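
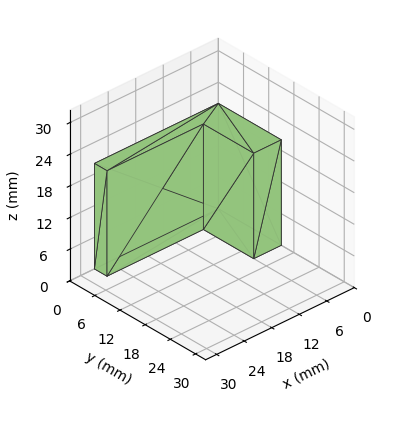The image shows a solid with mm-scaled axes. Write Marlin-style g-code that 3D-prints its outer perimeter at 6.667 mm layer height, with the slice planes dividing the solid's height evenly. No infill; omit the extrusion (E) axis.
Reading the render: the shape is an L-shaped prism: outer 27 × 15 mm, arm thicknesses ≈ 3 mm (horizontal) and 6 mm (vertical), extruded 20 mm in z (dimensions read to the nearest mm from the axis ticks). For the g-code, the solid's height is divided into equal slices at the stated Δz and each level perimeter traced with G1 moves after a G0 lift.

; perimeter-only toolpath
G21 ; units = mm
G90 ; absolute positioning
G28 ; home
; layer 1
G0 Z6.667
G0 X0.000 Y0.000
G1 X27.000 Y0.000
G1 X27.000 Y3.000
G1 X6.000 Y3.000
G1 X6.000 Y15.000
G1 X0.000 Y15.000
G1 X0.000 Y0.000
; layer 2
G0 Z13.333
G0 X0.000 Y0.000
G1 X27.000 Y0.000
G1 X27.000 Y3.000
G1 X6.000 Y3.000
G1 X6.000 Y15.000
G1 X0.000 Y15.000
G1 X0.000 Y0.000
; layer 3
G0 Z20.000
G0 X0.000 Y0.000
G1 X27.000 Y0.000
G1 X27.000 Y3.000
G1 X6.000 Y3.000
G1 X6.000 Y15.000
G1 X0.000 Y15.000
G1 X0.000 Y0.000
M2 ; end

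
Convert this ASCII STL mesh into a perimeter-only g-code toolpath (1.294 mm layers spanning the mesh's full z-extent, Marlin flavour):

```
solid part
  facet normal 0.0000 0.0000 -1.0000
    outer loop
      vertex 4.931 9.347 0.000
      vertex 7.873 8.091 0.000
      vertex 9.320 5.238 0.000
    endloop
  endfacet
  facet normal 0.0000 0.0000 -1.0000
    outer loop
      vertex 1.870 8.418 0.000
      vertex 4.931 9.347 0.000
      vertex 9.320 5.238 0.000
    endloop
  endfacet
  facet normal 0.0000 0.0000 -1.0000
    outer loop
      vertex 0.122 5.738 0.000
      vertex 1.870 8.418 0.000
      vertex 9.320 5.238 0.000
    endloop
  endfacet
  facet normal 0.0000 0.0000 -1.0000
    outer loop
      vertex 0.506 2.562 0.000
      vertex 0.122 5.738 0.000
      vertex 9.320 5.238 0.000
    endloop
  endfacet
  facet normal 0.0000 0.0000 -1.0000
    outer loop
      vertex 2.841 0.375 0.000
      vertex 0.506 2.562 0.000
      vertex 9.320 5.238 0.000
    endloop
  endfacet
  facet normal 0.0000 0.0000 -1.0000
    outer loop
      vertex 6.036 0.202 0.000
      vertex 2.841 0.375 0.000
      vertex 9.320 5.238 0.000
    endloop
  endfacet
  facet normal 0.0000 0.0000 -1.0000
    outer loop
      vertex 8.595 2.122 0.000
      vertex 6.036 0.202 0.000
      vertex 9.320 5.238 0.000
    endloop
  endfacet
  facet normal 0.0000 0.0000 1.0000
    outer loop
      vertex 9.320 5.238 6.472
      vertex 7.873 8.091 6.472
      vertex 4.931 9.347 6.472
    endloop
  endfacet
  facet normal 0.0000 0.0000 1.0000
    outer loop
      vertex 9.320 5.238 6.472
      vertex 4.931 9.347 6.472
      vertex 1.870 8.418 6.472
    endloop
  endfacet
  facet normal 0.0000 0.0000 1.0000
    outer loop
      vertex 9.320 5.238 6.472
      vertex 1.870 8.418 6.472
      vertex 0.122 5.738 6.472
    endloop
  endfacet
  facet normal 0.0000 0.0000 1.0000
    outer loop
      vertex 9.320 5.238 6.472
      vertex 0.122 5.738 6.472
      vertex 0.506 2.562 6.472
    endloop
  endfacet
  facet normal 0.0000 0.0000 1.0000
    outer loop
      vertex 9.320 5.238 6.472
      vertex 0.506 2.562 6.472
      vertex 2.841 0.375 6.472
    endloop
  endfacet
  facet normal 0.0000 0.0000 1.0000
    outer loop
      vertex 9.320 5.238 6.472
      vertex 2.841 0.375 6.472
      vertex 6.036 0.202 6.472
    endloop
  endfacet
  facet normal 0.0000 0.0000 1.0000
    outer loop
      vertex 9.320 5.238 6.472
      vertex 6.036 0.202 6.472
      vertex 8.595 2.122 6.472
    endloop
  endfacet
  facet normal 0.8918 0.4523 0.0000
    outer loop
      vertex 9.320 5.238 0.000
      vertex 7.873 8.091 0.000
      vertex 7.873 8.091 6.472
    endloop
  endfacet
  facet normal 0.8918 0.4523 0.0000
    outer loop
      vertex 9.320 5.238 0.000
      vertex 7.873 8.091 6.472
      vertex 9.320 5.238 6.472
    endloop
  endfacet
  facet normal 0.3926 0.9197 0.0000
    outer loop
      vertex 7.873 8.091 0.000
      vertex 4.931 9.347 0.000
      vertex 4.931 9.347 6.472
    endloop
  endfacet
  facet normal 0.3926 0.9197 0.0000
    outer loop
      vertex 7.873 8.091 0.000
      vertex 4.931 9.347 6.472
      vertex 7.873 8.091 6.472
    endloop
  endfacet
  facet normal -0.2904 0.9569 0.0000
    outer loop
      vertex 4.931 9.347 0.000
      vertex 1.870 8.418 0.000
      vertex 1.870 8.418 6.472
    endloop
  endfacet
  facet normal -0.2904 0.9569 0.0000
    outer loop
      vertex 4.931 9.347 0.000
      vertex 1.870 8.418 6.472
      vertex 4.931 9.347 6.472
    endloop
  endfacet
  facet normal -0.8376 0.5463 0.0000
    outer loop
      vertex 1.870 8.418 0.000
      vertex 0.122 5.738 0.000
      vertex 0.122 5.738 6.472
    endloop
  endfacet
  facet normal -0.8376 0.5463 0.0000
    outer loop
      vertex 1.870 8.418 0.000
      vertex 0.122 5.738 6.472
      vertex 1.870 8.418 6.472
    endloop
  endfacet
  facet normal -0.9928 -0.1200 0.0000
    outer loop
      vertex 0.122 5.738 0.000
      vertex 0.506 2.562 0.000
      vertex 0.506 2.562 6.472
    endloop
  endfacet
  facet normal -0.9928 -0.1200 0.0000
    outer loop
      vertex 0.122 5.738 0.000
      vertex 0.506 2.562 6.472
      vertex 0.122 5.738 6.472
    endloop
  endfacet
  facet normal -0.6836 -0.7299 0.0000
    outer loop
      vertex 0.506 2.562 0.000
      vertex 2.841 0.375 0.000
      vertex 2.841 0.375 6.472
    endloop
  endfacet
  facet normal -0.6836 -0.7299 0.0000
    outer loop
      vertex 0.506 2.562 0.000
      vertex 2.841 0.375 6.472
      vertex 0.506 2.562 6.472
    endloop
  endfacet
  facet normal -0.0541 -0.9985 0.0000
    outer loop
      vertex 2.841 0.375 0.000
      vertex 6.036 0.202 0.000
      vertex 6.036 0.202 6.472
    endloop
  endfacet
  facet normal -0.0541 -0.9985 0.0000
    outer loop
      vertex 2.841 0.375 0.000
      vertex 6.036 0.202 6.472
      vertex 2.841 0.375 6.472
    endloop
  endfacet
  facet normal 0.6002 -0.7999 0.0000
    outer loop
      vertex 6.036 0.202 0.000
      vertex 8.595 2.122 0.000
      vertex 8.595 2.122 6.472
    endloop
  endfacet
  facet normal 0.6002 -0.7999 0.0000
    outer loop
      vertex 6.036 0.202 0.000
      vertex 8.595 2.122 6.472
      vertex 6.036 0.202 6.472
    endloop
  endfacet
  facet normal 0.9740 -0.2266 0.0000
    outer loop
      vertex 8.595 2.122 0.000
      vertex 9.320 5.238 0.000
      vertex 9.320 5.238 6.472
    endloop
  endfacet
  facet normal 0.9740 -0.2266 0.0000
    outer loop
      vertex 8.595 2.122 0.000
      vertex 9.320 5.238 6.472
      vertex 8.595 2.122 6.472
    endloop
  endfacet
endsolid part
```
; perimeter-only toolpath
G21 ; units = mm
G90 ; absolute positioning
G28 ; home
; layer 1
G0 Z1.294
G0 X9.320 Y5.238
G1 X7.873 Y8.091
G1 X4.931 Y9.347
G1 X1.870 Y8.418
G1 X0.122 Y5.738
G1 X0.506 Y2.562
G1 X2.841 Y0.375
G1 X6.036 Y0.202
G1 X8.595 Y2.122
G1 X9.320 Y5.238
; layer 2
G0 Z2.589
G0 X9.320 Y5.238
G1 X7.873 Y8.091
G1 X4.931 Y9.347
G1 X1.870 Y8.418
G1 X0.122 Y5.738
G1 X0.506 Y2.562
G1 X2.841 Y0.375
G1 X6.036 Y0.202
G1 X8.595 Y2.122
G1 X9.320 Y5.238
; layer 3
G0 Z3.883
G0 X9.320 Y5.238
G1 X7.873 Y8.091
G1 X4.931 Y9.347
G1 X1.870 Y8.418
G1 X0.122 Y5.738
G1 X0.506 Y2.562
G1 X2.841 Y0.375
G1 X6.036 Y0.202
G1 X8.595 Y2.122
G1 X9.320 Y5.238
; layer 4
G0 Z5.178
G0 X9.320 Y5.238
G1 X7.873 Y8.091
G1 X4.931 Y9.347
G1 X1.870 Y8.418
G1 X0.122 Y5.738
G1 X0.506 Y2.562
G1 X2.841 Y0.375
G1 X6.036 Y0.202
G1 X8.595 Y2.122
G1 X9.320 Y5.238
; layer 5
G0 Z6.472
G0 X9.320 Y5.238
G1 X7.873 Y8.091
G1 X4.931 Y9.347
G1 X1.870 Y8.418
G1 X0.122 Y5.738
G1 X0.506 Y2.562
G1 X2.841 Y0.375
G1 X6.036 Y0.202
G1 X8.595 Y2.122
G1 X9.320 Y5.238
M2 ; end

The solid is a regular 9-sided prism (a cylinder approximated with 9 flat sides), circumscribed radius ≈ 4.68 mm, height ≈ 6.47 mm. Slicing at Δz = 1.294 mm — 5 equal slices spanning the solid's height, so layer i sits at z = i·h/5 — gives 5 non-empty perimeters. Each is a 9-segment closed polygon; G0 lifts to the layer z and rapids to the start vertex, then G1 traces the edges.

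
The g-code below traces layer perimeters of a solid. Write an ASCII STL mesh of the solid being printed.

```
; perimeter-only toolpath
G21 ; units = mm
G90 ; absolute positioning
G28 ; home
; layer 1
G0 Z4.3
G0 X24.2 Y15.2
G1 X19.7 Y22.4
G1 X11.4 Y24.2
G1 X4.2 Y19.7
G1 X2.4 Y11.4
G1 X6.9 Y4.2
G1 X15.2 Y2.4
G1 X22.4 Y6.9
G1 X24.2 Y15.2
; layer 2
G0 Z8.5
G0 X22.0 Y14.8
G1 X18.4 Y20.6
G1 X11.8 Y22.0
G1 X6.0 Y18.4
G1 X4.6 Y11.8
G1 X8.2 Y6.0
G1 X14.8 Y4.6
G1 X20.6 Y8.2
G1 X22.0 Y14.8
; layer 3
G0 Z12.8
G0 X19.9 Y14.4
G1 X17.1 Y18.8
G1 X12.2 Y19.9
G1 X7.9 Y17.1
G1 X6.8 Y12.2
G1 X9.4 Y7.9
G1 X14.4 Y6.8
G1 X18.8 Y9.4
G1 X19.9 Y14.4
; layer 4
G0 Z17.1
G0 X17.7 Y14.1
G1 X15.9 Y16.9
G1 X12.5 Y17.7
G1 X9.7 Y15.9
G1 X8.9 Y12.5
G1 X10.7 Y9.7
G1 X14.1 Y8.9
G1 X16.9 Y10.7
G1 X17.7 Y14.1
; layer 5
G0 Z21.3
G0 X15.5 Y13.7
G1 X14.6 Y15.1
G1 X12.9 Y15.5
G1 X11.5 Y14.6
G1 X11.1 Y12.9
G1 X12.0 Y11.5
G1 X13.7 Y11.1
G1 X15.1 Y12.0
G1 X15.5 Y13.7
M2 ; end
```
solid part
  facet normal 0.0000 0.0000 -1.0000
    outer loop
      vertex 11.0 26.4 0.0
      vertex 21.0 24.2 0.0
      vertex 26.4 15.6 0.0
    endloop
  endfacet
  facet normal 0.0000 0.0000 -1.0000
    outer loop
      vertex 2.4 21.0 0.0
      vertex 11.0 26.4 0.0
      vertex 26.4 15.6 0.0
    endloop
  endfacet
  facet normal 0.0000 0.0000 -1.0000
    outer loop
      vertex 0.2 11.0 0.0
      vertex 2.4 21.0 0.0
      vertex 26.4 15.6 0.0
    endloop
  endfacet
  facet normal 0.0000 0.0000 -1.0000
    outer loop
      vertex 5.6 2.4 0.0
      vertex 0.2 11.0 0.0
      vertex 26.4 15.6 0.0
    endloop
  endfacet
  facet normal 0.0000 0.0000 -1.0000
    outer loop
      vertex 15.6 0.2 0.0
      vertex 5.6 2.4 0.0
      vertex 26.4 15.6 0.0
    endloop
  endfacet
  facet normal 0.0000 0.0000 -1.0000
    outer loop
      vertex 24.2 5.6 0.0
      vertex 15.6 0.2 0.0
      vertex 26.4 15.6 0.0
    endloop
  endfacet
  facet normal 0.7631 0.4792 0.4336
    outer loop
      vertex 26.4 15.6 0.0
      vertex 21.0 24.2 0.0
      vertex 13.3 13.3 25.6
    endloop
  endfacet
  facet normal 0.1937 0.8803 0.4331
    outer loop
      vertex 21.0 24.2 0.0
      vertex 11.0 26.4 0.0
      vertex 13.3 13.3 25.6
    endloop
  endfacet
  facet normal -0.4792 0.7631 0.4336
    outer loop
      vertex 11.0 26.4 0.0
      vertex 2.4 21.0 0.0
      vertex 13.3 13.3 25.6
    endloop
  endfacet
  facet normal -0.8803 0.1937 0.4331
    outer loop
      vertex 2.4 21.0 0.0
      vertex 0.2 11.0 0.0
      vertex 13.3 13.3 25.6
    endloop
  endfacet
  facet normal -0.7631 -0.4792 0.4336
    outer loop
      vertex 0.2 11.0 0.0
      vertex 5.6 2.4 0.0
      vertex 13.3 13.3 25.6
    endloop
  endfacet
  facet normal -0.1937 -0.8803 0.4331
    outer loop
      vertex 5.6 2.4 0.0
      vertex 15.6 0.2 0.0
      vertex 13.3 13.3 25.6
    endloop
  endfacet
  facet normal 0.4792 -0.7631 0.4336
    outer loop
      vertex 15.6 0.2 0.0
      vertex 24.2 5.6 0.0
      vertex 13.3 13.3 25.6
    endloop
  endfacet
  facet normal 0.8803 -0.1937 0.4331
    outer loop
      vertex 24.2 5.6 0.0
      vertex 26.4 15.6 0.0
      vertex 13.3 13.3 25.6
    endloop
  endfacet
endsolid part

The G0 Z moves step by Δz≈4.3 mm. The G1 loops shrink linearly with z, so the solid tapers from its base footprint up to z≈25.6. Closing with a flat bottom cap and the tapered top and triangulating gives 14 facets — a regular 8-sided pyramid, base circumscribed radius ≈ 13.3 mm, apex at z ≈ 25.6 mm.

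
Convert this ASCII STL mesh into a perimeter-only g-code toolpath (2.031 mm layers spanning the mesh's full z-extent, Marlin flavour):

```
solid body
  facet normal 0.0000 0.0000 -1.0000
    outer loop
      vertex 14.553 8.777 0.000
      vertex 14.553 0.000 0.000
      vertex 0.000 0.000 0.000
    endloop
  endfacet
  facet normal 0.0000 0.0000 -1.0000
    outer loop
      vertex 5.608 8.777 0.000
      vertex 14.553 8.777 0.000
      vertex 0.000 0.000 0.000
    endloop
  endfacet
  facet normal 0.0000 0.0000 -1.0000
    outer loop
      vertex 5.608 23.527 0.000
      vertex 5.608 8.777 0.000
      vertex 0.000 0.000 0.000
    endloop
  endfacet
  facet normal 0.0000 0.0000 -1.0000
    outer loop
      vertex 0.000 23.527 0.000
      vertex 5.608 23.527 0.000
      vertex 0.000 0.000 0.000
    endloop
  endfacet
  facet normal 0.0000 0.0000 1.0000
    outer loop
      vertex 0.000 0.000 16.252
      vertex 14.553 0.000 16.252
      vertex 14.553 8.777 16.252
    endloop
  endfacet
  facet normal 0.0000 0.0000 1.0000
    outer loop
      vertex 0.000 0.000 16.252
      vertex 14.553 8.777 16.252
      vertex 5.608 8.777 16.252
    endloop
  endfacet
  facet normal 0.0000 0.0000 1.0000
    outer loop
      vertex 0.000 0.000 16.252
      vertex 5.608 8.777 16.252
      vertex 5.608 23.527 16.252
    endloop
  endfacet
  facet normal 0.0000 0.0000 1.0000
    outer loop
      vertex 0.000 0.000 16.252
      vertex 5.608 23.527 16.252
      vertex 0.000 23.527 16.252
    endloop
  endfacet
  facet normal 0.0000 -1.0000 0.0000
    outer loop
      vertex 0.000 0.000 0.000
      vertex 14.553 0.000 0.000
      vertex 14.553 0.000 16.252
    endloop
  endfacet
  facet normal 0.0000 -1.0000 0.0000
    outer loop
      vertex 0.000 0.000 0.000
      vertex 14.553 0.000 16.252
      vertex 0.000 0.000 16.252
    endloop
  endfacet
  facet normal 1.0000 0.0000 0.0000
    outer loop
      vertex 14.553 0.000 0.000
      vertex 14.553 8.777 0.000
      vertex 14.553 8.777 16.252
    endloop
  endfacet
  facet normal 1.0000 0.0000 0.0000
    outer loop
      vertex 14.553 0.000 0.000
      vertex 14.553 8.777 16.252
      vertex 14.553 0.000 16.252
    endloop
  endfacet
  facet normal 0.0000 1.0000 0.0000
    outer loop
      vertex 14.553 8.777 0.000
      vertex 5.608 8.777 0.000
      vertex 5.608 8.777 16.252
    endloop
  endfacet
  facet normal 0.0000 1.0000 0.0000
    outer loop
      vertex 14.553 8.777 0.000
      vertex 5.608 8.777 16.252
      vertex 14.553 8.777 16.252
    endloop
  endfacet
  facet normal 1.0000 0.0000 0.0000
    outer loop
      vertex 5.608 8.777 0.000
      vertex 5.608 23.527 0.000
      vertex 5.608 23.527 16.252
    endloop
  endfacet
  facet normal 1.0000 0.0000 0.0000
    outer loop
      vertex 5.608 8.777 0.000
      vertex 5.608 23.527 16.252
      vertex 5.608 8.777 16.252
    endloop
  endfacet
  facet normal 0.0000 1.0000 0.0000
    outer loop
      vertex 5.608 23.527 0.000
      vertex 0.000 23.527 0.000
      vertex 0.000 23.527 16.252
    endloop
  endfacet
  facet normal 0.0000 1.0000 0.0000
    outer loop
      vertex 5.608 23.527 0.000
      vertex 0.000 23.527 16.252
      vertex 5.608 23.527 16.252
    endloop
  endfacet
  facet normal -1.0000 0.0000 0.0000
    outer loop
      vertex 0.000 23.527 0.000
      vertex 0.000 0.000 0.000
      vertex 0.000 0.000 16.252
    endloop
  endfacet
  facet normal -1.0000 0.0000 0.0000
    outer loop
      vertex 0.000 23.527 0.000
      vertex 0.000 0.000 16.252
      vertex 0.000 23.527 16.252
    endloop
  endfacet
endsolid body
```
; perimeter-only toolpath
G21 ; units = mm
G90 ; absolute positioning
G28 ; home
; layer 1
G0 Z2.031
G0 X0.000 Y0.000
G1 X14.553 Y0.000
G1 X14.553 Y8.777
G1 X5.608 Y8.777
G1 X5.608 Y23.527
G1 X0.000 Y23.527
G1 X0.000 Y0.000
; layer 2
G0 Z4.063
G0 X0.000 Y0.000
G1 X14.553 Y0.000
G1 X14.553 Y8.777
G1 X5.608 Y8.777
G1 X5.608 Y23.527
G1 X0.000 Y23.527
G1 X0.000 Y0.000
; layer 3
G0 Z6.095
G0 X0.000 Y0.000
G1 X14.553 Y0.000
G1 X14.553 Y8.777
G1 X5.608 Y8.777
G1 X5.608 Y23.527
G1 X0.000 Y23.527
G1 X0.000 Y0.000
; layer 4
G0 Z8.126
G0 X0.000 Y0.000
G1 X14.553 Y0.000
G1 X14.553 Y8.777
G1 X5.608 Y8.777
G1 X5.608 Y23.527
G1 X0.000 Y23.527
G1 X0.000 Y0.000
; layer 5
G0 Z10.157
G0 X0.000 Y0.000
G1 X14.553 Y0.000
G1 X14.553 Y8.777
G1 X5.608 Y8.777
G1 X5.608 Y23.527
G1 X0.000 Y23.527
G1 X0.000 Y0.000
; layer 6
G0 Z12.189
G0 X0.000 Y0.000
G1 X14.553 Y0.000
G1 X14.553 Y8.777
G1 X5.608 Y8.777
G1 X5.608 Y23.527
G1 X0.000 Y23.527
G1 X0.000 Y0.000
; layer 7
G0 Z14.220
G0 X0.000 Y0.000
G1 X14.553 Y0.000
G1 X14.553 Y8.777
G1 X5.608 Y8.777
G1 X5.608 Y23.527
G1 X0.000 Y23.527
G1 X0.000 Y0.000
; layer 8
G0 Z16.252
G0 X0.000 Y0.000
G1 X14.553 Y0.000
G1 X14.553 Y8.777
G1 X5.608 Y8.777
G1 X5.608 Y23.527
G1 X0.000 Y23.527
G1 X0.000 Y0.000
M2 ; end

The solid is an L-shaped prism: outer 14.6 × 23.5 mm, arm thicknesses ≈ 8.78 mm (horizontal) and 5.61 mm (vertical), extruded 16.3 mm in z. Slicing at Δz = 2.031 mm — 8 equal slices spanning the solid's height, so layer i sits at z = i·h/8 — gives 8 non-empty perimeters. Each is a 6-segment closed polygon; G0 lifts to the layer z and rapids to the start vertex, then G1 traces the edges.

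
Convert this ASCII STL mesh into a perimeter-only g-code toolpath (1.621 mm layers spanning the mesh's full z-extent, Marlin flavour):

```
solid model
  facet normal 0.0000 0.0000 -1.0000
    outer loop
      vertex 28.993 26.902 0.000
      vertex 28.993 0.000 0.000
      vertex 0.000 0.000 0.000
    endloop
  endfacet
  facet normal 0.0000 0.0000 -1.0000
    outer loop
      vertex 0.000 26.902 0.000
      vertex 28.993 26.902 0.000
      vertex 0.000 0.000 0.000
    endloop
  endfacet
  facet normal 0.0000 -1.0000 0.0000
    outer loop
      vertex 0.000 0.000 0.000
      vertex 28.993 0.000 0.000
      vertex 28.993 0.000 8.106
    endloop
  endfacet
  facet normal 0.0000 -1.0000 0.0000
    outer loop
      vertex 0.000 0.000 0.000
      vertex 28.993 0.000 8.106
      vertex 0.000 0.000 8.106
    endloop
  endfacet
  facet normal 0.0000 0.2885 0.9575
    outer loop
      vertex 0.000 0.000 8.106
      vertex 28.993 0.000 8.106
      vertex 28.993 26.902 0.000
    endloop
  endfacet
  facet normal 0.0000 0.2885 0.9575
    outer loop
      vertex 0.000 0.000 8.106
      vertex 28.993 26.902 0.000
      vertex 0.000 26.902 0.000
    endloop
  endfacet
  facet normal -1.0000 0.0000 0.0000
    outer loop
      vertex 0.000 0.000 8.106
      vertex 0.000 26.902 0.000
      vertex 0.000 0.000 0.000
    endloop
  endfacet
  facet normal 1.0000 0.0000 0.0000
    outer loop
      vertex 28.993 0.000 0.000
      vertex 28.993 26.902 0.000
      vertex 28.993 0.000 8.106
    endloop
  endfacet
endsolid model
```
; perimeter-only toolpath
G21 ; units = mm
G90 ; absolute positioning
G28 ; home
; layer 1
G0 Z1.621
G0 X0.000 Y0.000
G1 X28.993 Y0.000
G1 X28.993 Y21.522
G1 X0.000 Y21.522
G1 X0.000 Y0.000
; layer 2
G0 Z3.242
G0 X0.000 Y0.000
G1 X28.993 Y0.000
G1 X28.993 Y16.141
G1 X0.000 Y16.141
G1 X0.000 Y0.000
; layer 3
G0 Z4.864
G0 X0.000 Y0.000
G1 X28.993 Y0.000
G1 X28.993 Y10.761
G1 X0.000 Y10.761
G1 X0.000 Y0.000
; layer 4
G0 Z6.485
G0 X0.000 Y0.000
G1 X28.993 Y0.000
G1 X28.993 Y5.380
G1 X0.000 Y5.380
G1 X0.000 Y0.000
M2 ; end

The solid is a wedge (ramp): 29 × 26.9 mm base, rising to 8.11 mm along the y=0 edge and sloping linearly to z=0 at y=26.9. Slicing at Δz = 1.621 mm — 5 equal slices spanning the solid's height, so layer i sits at z = i·h/5 — gives 4 non-empty perimeters. Each is a 4-segment closed polygon; G0 lifts to the layer z and rapids to the start vertex, then G1 traces the edges. The cross-section shrinks linearly with z (the slice at the apex is degenerate and omitted).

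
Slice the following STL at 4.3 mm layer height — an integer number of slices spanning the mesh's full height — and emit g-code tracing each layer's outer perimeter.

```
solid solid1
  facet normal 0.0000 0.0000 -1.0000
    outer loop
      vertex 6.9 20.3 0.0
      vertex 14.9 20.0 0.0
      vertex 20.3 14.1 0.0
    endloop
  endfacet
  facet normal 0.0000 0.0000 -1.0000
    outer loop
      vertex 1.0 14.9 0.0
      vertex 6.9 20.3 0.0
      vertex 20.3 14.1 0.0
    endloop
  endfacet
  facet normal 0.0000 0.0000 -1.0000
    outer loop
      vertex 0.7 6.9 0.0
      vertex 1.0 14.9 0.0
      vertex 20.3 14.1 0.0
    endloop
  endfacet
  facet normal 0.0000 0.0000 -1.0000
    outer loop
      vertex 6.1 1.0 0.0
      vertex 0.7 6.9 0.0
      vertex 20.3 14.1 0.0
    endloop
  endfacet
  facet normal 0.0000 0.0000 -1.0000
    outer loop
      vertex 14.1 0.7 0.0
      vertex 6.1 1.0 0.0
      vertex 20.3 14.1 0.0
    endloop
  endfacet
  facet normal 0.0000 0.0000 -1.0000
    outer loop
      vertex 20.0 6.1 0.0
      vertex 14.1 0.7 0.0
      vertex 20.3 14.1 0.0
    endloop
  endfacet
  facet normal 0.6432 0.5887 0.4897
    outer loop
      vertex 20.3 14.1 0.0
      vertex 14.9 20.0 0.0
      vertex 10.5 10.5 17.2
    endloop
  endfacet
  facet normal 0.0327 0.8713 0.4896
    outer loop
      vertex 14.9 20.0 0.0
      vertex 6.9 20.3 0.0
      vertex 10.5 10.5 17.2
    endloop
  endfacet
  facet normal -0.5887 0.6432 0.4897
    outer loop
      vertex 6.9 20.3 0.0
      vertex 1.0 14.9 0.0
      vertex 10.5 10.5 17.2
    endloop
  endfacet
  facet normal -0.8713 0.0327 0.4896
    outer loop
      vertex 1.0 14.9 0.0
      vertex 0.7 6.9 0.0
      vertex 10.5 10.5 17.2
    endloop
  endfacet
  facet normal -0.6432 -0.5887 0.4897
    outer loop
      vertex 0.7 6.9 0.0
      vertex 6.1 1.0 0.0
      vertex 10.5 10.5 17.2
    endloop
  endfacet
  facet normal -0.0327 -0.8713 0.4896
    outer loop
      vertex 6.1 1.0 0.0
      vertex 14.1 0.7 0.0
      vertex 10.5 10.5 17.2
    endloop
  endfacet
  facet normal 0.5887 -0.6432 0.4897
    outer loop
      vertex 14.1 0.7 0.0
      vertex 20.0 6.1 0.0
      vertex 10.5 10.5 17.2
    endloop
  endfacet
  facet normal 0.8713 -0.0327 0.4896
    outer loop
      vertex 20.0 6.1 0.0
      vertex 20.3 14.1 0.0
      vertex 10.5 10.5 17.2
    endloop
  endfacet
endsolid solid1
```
; perimeter-only toolpath
G21 ; units = mm
G90 ; absolute positioning
G28 ; home
; layer 1
G0 Z4.3
G0 X17.9 Y13.2
G1 X13.8 Y17.6
G1 X7.8 Y17.9
G1 X3.4 Y13.8
G1 X3.1 Y7.8
G1 X7.2 Y3.4
G1 X13.2 Y3.1
G1 X17.6 Y7.2
G1 X17.9 Y13.2
; layer 2
G0 Z8.6
G0 X15.4 Y12.3
G1 X12.7 Y15.2
G1 X8.7 Y15.4
G1 X5.8 Y12.7
G1 X5.6 Y8.7
G1 X8.3 Y5.8
G1 X12.3 Y5.6
G1 X15.2 Y8.3
G1 X15.4 Y12.3
; layer 3
G0 Z12.9
G0 X12.9 Y11.4
G1 X11.6 Y12.9
G1 X9.6 Y12.9
G1 X8.1 Y11.6
G1 X8.1 Y9.6
G1 X9.4 Y8.1
G1 X11.4 Y8.1
G1 X12.9 Y9.4
G1 X12.9 Y11.4
M2 ; end

The solid is a regular 8-sided pyramid, base circumscribed radius ≈ 10.5 mm, apex at z ≈ 17.2 mm. Slicing at Δz = 4.3 mm — 4 equal slices spanning the solid's height, so layer i sits at z = i·h/4 — gives 3 non-empty perimeters. Each is a 8-segment closed polygon; G0 lifts to the layer z and rapids to the start vertex, then G1 traces the edges. The cross-section shrinks linearly with z (the slice at the apex is degenerate and omitted).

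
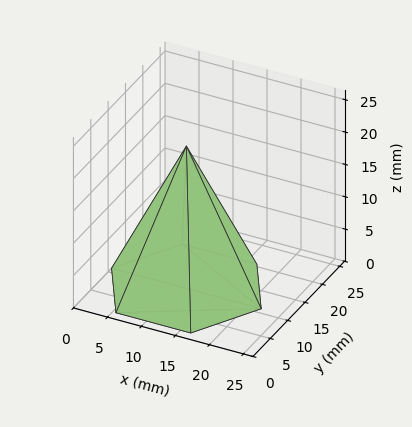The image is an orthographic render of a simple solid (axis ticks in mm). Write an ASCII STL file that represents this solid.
Reading the render: the shape is a regular 6-sided pyramid, base circumscribed radius ≈ 11 mm, apex at z ≈ 22 mm (dimensions read to the nearest mm from the axis ticks). For the STL, each face is triangulated and given an outward normal.

solid part
  facet normal 0.0000 0.0000 -1.0000
    outer loop
      vertex 5.500 20.526 0.000
      vertex 16.500 20.526 0.000
      vertex 22.000 11.000 0.000
    endloop
  endfacet
  facet normal 0.0000 0.0000 -1.0000
    outer loop
      vertex 0.000 11.000 0.000
      vertex 5.500 20.526 0.000
      vertex 22.000 11.000 0.000
    endloop
  endfacet
  facet normal 0.0000 0.0000 -1.0000
    outer loop
      vertex 5.500 1.474 0.000
      vertex 0.000 11.000 0.000
      vertex 22.000 11.000 0.000
    endloop
  endfacet
  facet normal 0.0000 0.0000 -1.0000
    outer loop
      vertex 16.500 1.474 0.000
      vertex 5.500 1.474 0.000
      vertex 22.000 11.000 0.000
    endloop
  endfacet
  facet normal 0.7947 0.4588 0.3974
    outer loop
      vertex 22.000 11.000 0.000
      vertex 16.500 20.526 0.000
      vertex 11.000 11.000 22.000
    endloop
  endfacet
  facet normal 0.0000 0.9177 0.3973
    outer loop
      vertex 16.500 20.526 0.000
      vertex 5.500 20.526 0.000
      vertex 11.000 11.000 22.000
    endloop
  endfacet
  facet normal -0.7947 0.4588 0.3974
    outer loop
      vertex 5.500 20.526 0.000
      vertex 0.000 11.000 0.000
      vertex 11.000 11.000 22.000
    endloop
  endfacet
  facet normal -0.7947 -0.4588 0.3974
    outer loop
      vertex 0.000 11.000 0.000
      vertex 5.500 1.474 0.000
      vertex 11.000 11.000 22.000
    endloop
  endfacet
  facet normal 0.0000 -0.9177 0.3973
    outer loop
      vertex 5.500 1.474 0.000
      vertex 16.500 1.474 0.000
      vertex 11.000 11.000 22.000
    endloop
  endfacet
  facet normal 0.7947 -0.4588 0.3974
    outer loop
      vertex 16.500 1.474 0.000
      vertex 22.000 11.000 0.000
      vertex 11.000 11.000 22.000
    endloop
  endfacet
endsolid part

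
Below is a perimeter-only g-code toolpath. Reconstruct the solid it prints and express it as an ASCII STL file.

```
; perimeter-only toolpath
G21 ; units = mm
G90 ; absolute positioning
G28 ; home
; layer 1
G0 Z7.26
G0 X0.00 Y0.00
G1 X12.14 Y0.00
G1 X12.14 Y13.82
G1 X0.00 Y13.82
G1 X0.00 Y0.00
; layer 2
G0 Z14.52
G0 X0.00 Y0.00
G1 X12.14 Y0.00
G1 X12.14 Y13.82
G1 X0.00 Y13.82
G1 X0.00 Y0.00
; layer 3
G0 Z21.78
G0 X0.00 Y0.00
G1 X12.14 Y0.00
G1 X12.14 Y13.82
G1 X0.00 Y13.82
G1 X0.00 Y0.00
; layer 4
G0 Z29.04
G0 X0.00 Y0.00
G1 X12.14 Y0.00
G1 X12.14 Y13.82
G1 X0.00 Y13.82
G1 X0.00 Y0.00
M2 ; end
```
solid part
  facet normal 0.0000 0.0000 -1.0000
    outer loop
      vertex 12.14 13.82 0.00
      vertex 12.14 0.00 0.00
      vertex 0.00 0.00 0.00
    endloop
  endfacet
  facet normal 0.0000 0.0000 -1.0000
    outer loop
      vertex 0.00 13.82 0.00
      vertex 12.14 13.82 0.00
      vertex 0.00 0.00 0.00
    endloop
  endfacet
  facet normal 0.0000 0.0000 1.0000
    outer loop
      vertex 0.00 0.00 29.04
      vertex 12.14 0.00 29.04
      vertex 12.14 13.82 29.04
    endloop
  endfacet
  facet normal 0.0000 0.0000 1.0000
    outer loop
      vertex 0.00 0.00 29.04
      vertex 12.14 13.82 29.04
      vertex 0.00 13.82 29.04
    endloop
  endfacet
  facet normal 0.0000 -1.0000 0.0000
    outer loop
      vertex 0.00 0.00 0.00
      vertex 12.14 0.00 0.00
      vertex 12.14 0.00 29.04
    endloop
  endfacet
  facet normal 0.0000 -1.0000 0.0000
    outer loop
      vertex 0.00 0.00 0.00
      vertex 12.14 0.00 29.04
      vertex 0.00 0.00 29.04
    endloop
  endfacet
  facet normal 0.0000 1.0000 0.0000
    outer loop
      vertex 12.14 13.82 29.04
      vertex 12.14 13.82 0.00
      vertex 0.00 13.82 0.00
    endloop
  endfacet
  facet normal 0.0000 1.0000 0.0000
    outer loop
      vertex 0.00 13.82 29.04
      vertex 12.14 13.82 29.04
      vertex 0.00 13.82 0.00
    endloop
  endfacet
  facet normal -1.0000 0.0000 0.0000
    outer loop
      vertex 0.00 13.82 29.04
      vertex 0.00 13.82 0.00
      vertex 0.00 0.00 0.00
    endloop
  endfacet
  facet normal -1.0000 0.0000 0.0000
    outer loop
      vertex 0.00 0.00 29.04
      vertex 0.00 13.82 29.04
      vertex 0.00 0.00 0.00
    endloop
  endfacet
  facet normal 1.0000 0.0000 0.0000
    outer loop
      vertex 12.14 0.00 0.00
      vertex 12.14 13.82 0.00
      vertex 12.14 13.82 29.04
    endloop
  endfacet
  facet normal 1.0000 0.0000 0.0000
    outer loop
      vertex 12.14 0.00 0.00
      vertex 12.14 13.82 29.04
      vertex 12.14 0.00 29.04
    endloop
  endfacet
endsolid part

The G0 Z moves step by Δz≈7.26 mm. Every layer's G1 loop is the same polygon, so the solid is a straight extrusion of it from z=0 to z≈29. Closing with flat bottom and top caps and triangulating gives 12 facets — a rectangular box, roughly 12.1 × 13.8 mm footprint and 29 mm tall.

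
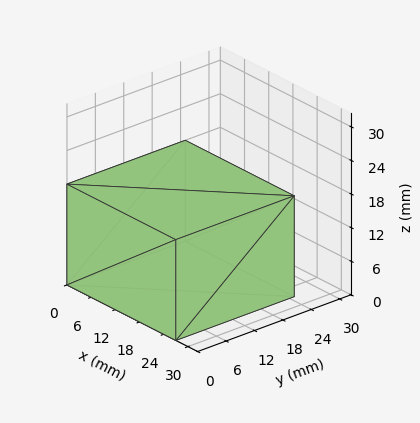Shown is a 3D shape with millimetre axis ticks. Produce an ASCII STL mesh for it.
Reading the render: the shape is a rectangular box, roughly 27 × 25 mm footprint and 18 mm tall (dimensions read to the nearest mm from the axis ticks). For the STL, each face is triangulated and given an outward normal.

solid part
  facet normal 0.0000 0.0000 -1.0000
    outer loop
      vertex 27.00 25.00 0.00
      vertex 27.00 0.00 0.00
      vertex 0.00 0.00 0.00
    endloop
  endfacet
  facet normal 0.0000 0.0000 -1.0000
    outer loop
      vertex 0.00 25.00 0.00
      vertex 27.00 25.00 0.00
      vertex 0.00 0.00 0.00
    endloop
  endfacet
  facet normal 0.0000 0.0000 1.0000
    outer loop
      vertex 0.00 0.00 18.00
      vertex 27.00 0.00 18.00
      vertex 27.00 25.00 18.00
    endloop
  endfacet
  facet normal 0.0000 0.0000 1.0000
    outer loop
      vertex 0.00 0.00 18.00
      vertex 27.00 25.00 18.00
      vertex 0.00 25.00 18.00
    endloop
  endfacet
  facet normal 0.0000 -1.0000 0.0000
    outer loop
      vertex 0.00 0.00 0.00
      vertex 27.00 0.00 0.00
      vertex 27.00 0.00 18.00
    endloop
  endfacet
  facet normal 0.0000 -1.0000 0.0000
    outer loop
      vertex 0.00 0.00 0.00
      vertex 27.00 0.00 18.00
      vertex 0.00 0.00 18.00
    endloop
  endfacet
  facet normal 0.0000 1.0000 0.0000
    outer loop
      vertex 27.00 25.00 18.00
      vertex 27.00 25.00 0.00
      vertex 0.00 25.00 0.00
    endloop
  endfacet
  facet normal 0.0000 1.0000 0.0000
    outer loop
      vertex 0.00 25.00 18.00
      vertex 27.00 25.00 18.00
      vertex 0.00 25.00 0.00
    endloop
  endfacet
  facet normal -1.0000 0.0000 0.0000
    outer loop
      vertex 0.00 25.00 18.00
      vertex 0.00 25.00 0.00
      vertex 0.00 0.00 0.00
    endloop
  endfacet
  facet normal -1.0000 0.0000 0.0000
    outer loop
      vertex 0.00 0.00 18.00
      vertex 0.00 25.00 18.00
      vertex 0.00 0.00 0.00
    endloop
  endfacet
  facet normal 1.0000 0.0000 0.0000
    outer loop
      vertex 27.00 0.00 0.00
      vertex 27.00 25.00 0.00
      vertex 27.00 25.00 18.00
    endloop
  endfacet
  facet normal 1.0000 0.0000 0.0000
    outer loop
      vertex 27.00 0.00 0.00
      vertex 27.00 25.00 18.00
      vertex 27.00 0.00 18.00
    endloop
  endfacet
endsolid part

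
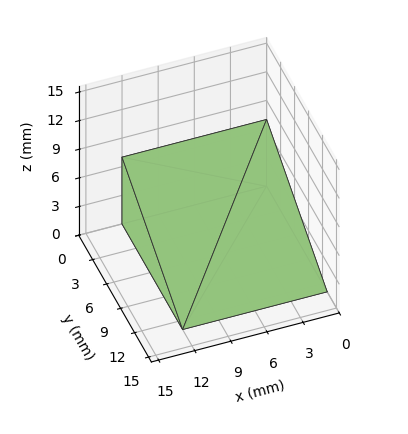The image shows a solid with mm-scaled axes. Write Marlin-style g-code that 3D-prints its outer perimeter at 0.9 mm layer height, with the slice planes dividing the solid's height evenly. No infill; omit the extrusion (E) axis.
Reading the render: the shape is a wedge (ramp): 12 × 13 mm base, rising to 7 mm along the y=0 edge and sloping linearly to z=0 at y=13 (dimensions read to the nearest mm from the axis ticks). For the g-code, the solid's height is divided into equal slices at the stated Δz and each level perimeter traced with G1 moves after a G0 lift.

; perimeter-only toolpath
G21 ; units = mm
G90 ; absolute positioning
G28 ; home
; layer 1
G0 Z0.9
G0 X0.0 Y0.0
G1 X12.0 Y0.0
G1 X12.0 Y11.4
G1 X0.0 Y11.4
G1 X0.0 Y0.0
; layer 2
G0 Z1.8
G0 X0.0 Y0.0
G1 X12.0 Y0.0
G1 X12.0 Y9.8
G1 X0.0 Y9.8
G1 X0.0 Y0.0
; layer 3
G0 Z2.6
G0 X0.0 Y0.0
G1 X12.0 Y0.0
G1 X12.0 Y8.1
G1 X0.0 Y8.1
G1 X0.0 Y0.0
; layer 4
G0 Z3.5
G0 X0.0 Y0.0
G1 X12.0 Y0.0
G1 X12.0 Y6.5
G1 X0.0 Y6.5
G1 X0.0 Y0.0
; layer 5
G0 Z4.4
G0 X0.0 Y0.0
G1 X12.0 Y0.0
G1 X12.0 Y4.9
G1 X0.0 Y4.9
G1 X0.0 Y0.0
; layer 6
G0 Z5.2
G0 X0.0 Y0.0
G1 X12.0 Y0.0
G1 X12.0 Y3.2
G1 X0.0 Y3.2
G1 X0.0 Y0.0
; layer 7
G0 Z6.1
G0 X0.0 Y0.0
G1 X12.0 Y0.0
G1 X12.0 Y1.6
G1 X0.0 Y1.6
G1 X0.0 Y0.0
M2 ; end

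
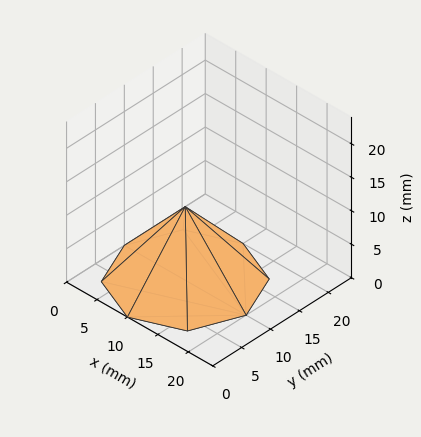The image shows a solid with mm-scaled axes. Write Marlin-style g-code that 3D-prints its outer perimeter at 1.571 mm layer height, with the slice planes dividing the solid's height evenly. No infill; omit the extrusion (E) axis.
Reading the render: the shape is a regular 8-sided pyramid, base circumscribed radius ≈ 10 mm, apex at z ≈ 11 mm (dimensions read to the nearest mm from the axis ticks). For the g-code, the solid's height is divided into equal slices at the stated Δz and each level perimeter traced with G1 moves after a G0 lift.

; perimeter-only toolpath
G21 ; units = mm
G90 ; absolute positioning
G28 ; home
; layer 1
G0 Z1.571
G0 X18.571 Y10.000
G1 X16.061 Y16.061
G1 X10.000 Y18.571
G1 X3.939 Y16.061
G1 X1.429 Y10.000
G1 X3.939 Y3.939
G1 X10.000 Y1.429
G1 X16.061 Y3.939
G1 X18.571 Y10.000
; layer 2
G0 Z3.143
G0 X17.143 Y10.000
G1 X15.051 Y15.051
G1 X10.000 Y17.143
G1 X4.949 Y15.051
G1 X2.857 Y10.000
G1 X4.949 Y4.949
G1 X10.000 Y2.857
G1 X15.051 Y4.949
G1 X17.143 Y10.000
; layer 3
G0 Z4.714
G0 X15.714 Y10.000
G1 X14.041 Y14.041
G1 X10.000 Y15.714
G1 X5.959 Y14.041
G1 X4.286 Y10.000
G1 X5.959 Y5.959
G1 X10.000 Y4.286
G1 X14.041 Y5.959
G1 X15.714 Y10.000
; layer 4
G0 Z6.286
G0 X14.286 Y10.000
G1 X13.030 Y13.030
G1 X10.000 Y14.286
G1 X6.970 Y13.030
G1 X5.714 Y10.000
G1 X6.970 Y6.970
G1 X10.000 Y5.714
G1 X13.030 Y6.970
G1 X14.286 Y10.000
; layer 5
G0 Z7.857
G0 X12.857 Y10.000
G1 X12.020 Y12.020
G1 X10.000 Y12.857
G1 X7.980 Y12.020
G1 X7.143 Y10.000
G1 X7.980 Y7.980
G1 X10.000 Y7.143
G1 X12.020 Y7.980
G1 X12.857 Y10.000
; layer 6
G0 Z9.429
G0 X11.429 Y10.000
G1 X11.010 Y11.010
G1 X10.000 Y11.429
G1 X8.990 Y11.010
G1 X8.571 Y10.000
G1 X8.990 Y8.990
G1 X10.000 Y8.571
G1 X11.010 Y8.990
G1 X11.429 Y10.000
M2 ; end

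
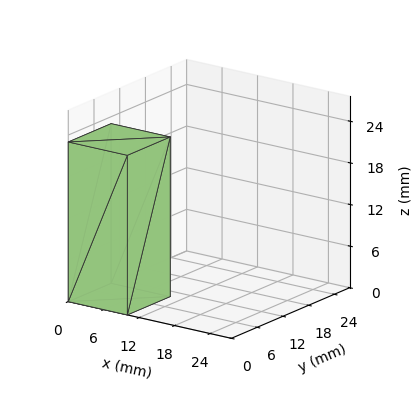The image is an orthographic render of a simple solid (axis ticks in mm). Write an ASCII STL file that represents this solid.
Reading the render: the shape is a rectangular box, roughly 10 × 10 mm footprint and 23 mm tall (dimensions read to the nearest mm from the axis ticks). For the STL, each face is triangulated and given an outward normal.

solid part
  facet normal 0.0000 0.0000 -1.0000
    outer loop
      vertex 10.0 10.0 0.0
      vertex 10.0 0.0 0.0
      vertex 0.0 0.0 0.0
    endloop
  endfacet
  facet normal 0.0000 0.0000 -1.0000
    outer loop
      vertex 0.0 10.0 0.0
      vertex 10.0 10.0 0.0
      vertex 0.0 0.0 0.0
    endloop
  endfacet
  facet normal 0.0000 0.0000 1.0000
    outer loop
      vertex 0.0 0.0 23.0
      vertex 10.0 0.0 23.0
      vertex 10.0 10.0 23.0
    endloop
  endfacet
  facet normal 0.0000 0.0000 1.0000
    outer loop
      vertex 0.0 0.0 23.0
      vertex 10.0 10.0 23.0
      vertex 0.0 10.0 23.0
    endloop
  endfacet
  facet normal 0.0000 -1.0000 0.0000
    outer loop
      vertex 0.0 0.0 0.0
      vertex 10.0 0.0 0.0
      vertex 10.0 0.0 23.0
    endloop
  endfacet
  facet normal 0.0000 -1.0000 0.0000
    outer loop
      vertex 0.0 0.0 0.0
      vertex 10.0 0.0 23.0
      vertex 0.0 0.0 23.0
    endloop
  endfacet
  facet normal 0.0000 1.0000 0.0000
    outer loop
      vertex 10.0 10.0 23.0
      vertex 10.0 10.0 0.0
      vertex 0.0 10.0 0.0
    endloop
  endfacet
  facet normal 0.0000 1.0000 0.0000
    outer loop
      vertex 0.0 10.0 23.0
      vertex 10.0 10.0 23.0
      vertex 0.0 10.0 0.0
    endloop
  endfacet
  facet normal -1.0000 0.0000 0.0000
    outer loop
      vertex 0.0 10.0 23.0
      vertex 0.0 10.0 0.0
      vertex 0.0 0.0 0.0
    endloop
  endfacet
  facet normal -1.0000 0.0000 0.0000
    outer loop
      vertex 0.0 0.0 23.0
      vertex 0.0 10.0 23.0
      vertex 0.0 0.0 0.0
    endloop
  endfacet
  facet normal 1.0000 0.0000 0.0000
    outer loop
      vertex 10.0 0.0 0.0
      vertex 10.0 10.0 0.0
      vertex 10.0 10.0 23.0
    endloop
  endfacet
  facet normal 1.0000 0.0000 0.0000
    outer loop
      vertex 10.0 0.0 0.0
      vertex 10.0 10.0 23.0
      vertex 10.0 0.0 23.0
    endloop
  endfacet
endsolid part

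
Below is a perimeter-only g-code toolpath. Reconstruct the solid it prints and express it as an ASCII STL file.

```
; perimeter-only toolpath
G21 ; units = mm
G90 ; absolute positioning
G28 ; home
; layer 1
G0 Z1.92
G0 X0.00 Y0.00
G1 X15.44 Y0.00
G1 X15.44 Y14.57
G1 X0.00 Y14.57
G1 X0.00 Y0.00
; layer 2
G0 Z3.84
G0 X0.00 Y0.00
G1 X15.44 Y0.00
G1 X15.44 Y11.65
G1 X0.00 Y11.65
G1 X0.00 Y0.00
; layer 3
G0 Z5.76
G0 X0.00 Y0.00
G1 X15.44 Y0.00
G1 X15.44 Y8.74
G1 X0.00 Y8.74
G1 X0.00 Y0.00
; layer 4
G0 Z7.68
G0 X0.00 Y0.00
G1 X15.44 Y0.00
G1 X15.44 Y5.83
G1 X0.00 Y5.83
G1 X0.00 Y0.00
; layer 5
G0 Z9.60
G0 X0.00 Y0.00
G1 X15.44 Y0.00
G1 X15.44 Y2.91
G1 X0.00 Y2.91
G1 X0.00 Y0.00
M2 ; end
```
solid part
  facet normal 0.0000 0.0000 -1.0000
    outer loop
      vertex 15.44 17.48 0.00
      vertex 15.44 0.00 0.00
      vertex 0.00 0.00 0.00
    endloop
  endfacet
  facet normal 0.0000 0.0000 -1.0000
    outer loop
      vertex 0.00 17.48 0.00
      vertex 15.44 17.48 0.00
      vertex 0.00 0.00 0.00
    endloop
  endfacet
  facet normal 0.0000 -1.0000 0.0000
    outer loop
      vertex 0.00 0.00 0.00
      vertex 15.44 0.00 0.00
      vertex 15.44 0.00 11.52
    endloop
  endfacet
  facet normal 0.0000 -1.0000 0.0000
    outer loop
      vertex 0.00 0.00 0.00
      vertex 15.44 0.00 11.52
      vertex 0.00 0.00 11.52
    endloop
  endfacet
  facet normal 0.0000 0.5503 0.8350
    outer loop
      vertex 0.00 0.00 11.52
      vertex 15.44 0.00 11.52
      vertex 15.44 17.48 0.00
    endloop
  endfacet
  facet normal 0.0000 0.5503 0.8350
    outer loop
      vertex 0.00 0.00 11.52
      vertex 15.44 17.48 0.00
      vertex 0.00 17.48 0.00
    endloop
  endfacet
  facet normal -1.0000 0.0000 0.0000
    outer loop
      vertex 0.00 0.00 11.52
      vertex 0.00 17.48 0.00
      vertex 0.00 0.00 0.00
    endloop
  endfacet
  facet normal 1.0000 0.0000 0.0000
    outer loop
      vertex 15.44 0.00 0.00
      vertex 15.44 17.48 0.00
      vertex 15.44 0.00 11.52
    endloop
  endfacet
endsolid part

The G0 Z moves step by Δz≈1.92 mm. The G1 loops shrink linearly with z, so the solid tapers from its base footprint up to z≈11.5. Closing with a flat bottom cap and the tapered top and triangulating gives 8 facets — a wedge (ramp): 15.4 × 17.5 mm base, rising to 11.5 mm along the y=0 edge and sloping linearly to z=0 at y=17.5.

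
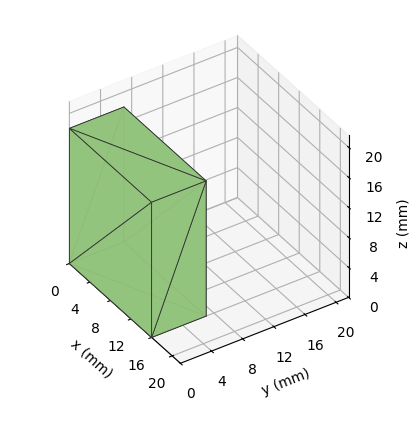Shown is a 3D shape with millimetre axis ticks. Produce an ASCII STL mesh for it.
Reading the render: the shape is a rectangular box, roughly 16 × 7 mm footprint and 18 mm tall (dimensions read to the nearest mm from the axis ticks). For the STL, each face is triangulated and given an outward normal.

solid part
  facet normal 0.0000 0.0000 -1.0000
    outer loop
      vertex 16.00 7.00 0.00
      vertex 16.00 0.00 0.00
      vertex 0.00 0.00 0.00
    endloop
  endfacet
  facet normal 0.0000 0.0000 -1.0000
    outer loop
      vertex 0.00 7.00 0.00
      vertex 16.00 7.00 0.00
      vertex 0.00 0.00 0.00
    endloop
  endfacet
  facet normal 0.0000 0.0000 1.0000
    outer loop
      vertex 0.00 0.00 18.00
      vertex 16.00 0.00 18.00
      vertex 16.00 7.00 18.00
    endloop
  endfacet
  facet normal 0.0000 0.0000 1.0000
    outer loop
      vertex 0.00 0.00 18.00
      vertex 16.00 7.00 18.00
      vertex 0.00 7.00 18.00
    endloop
  endfacet
  facet normal 0.0000 -1.0000 0.0000
    outer loop
      vertex 0.00 0.00 0.00
      vertex 16.00 0.00 0.00
      vertex 16.00 0.00 18.00
    endloop
  endfacet
  facet normal 0.0000 -1.0000 0.0000
    outer loop
      vertex 0.00 0.00 0.00
      vertex 16.00 0.00 18.00
      vertex 0.00 0.00 18.00
    endloop
  endfacet
  facet normal 0.0000 1.0000 0.0000
    outer loop
      vertex 16.00 7.00 18.00
      vertex 16.00 7.00 0.00
      vertex 0.00 7.00 0.00
    endloop
  endfacet
  facet normal 0.0000 1.0000 0.0000
    outer loop
      vertex 0.00 7.00 18.00
      vertex 16.00 7.00 18.00
      vertex 0.00 7.00 0.00
    endloop
  endfacet
  facet normal -1.0000 0.0000 0.0000
    outer loop
      vertex 0.00 7.00 18.00
      vertex 0.00 7.00 0.00
      vertex 0.00 0.00 0.00
    endloop
  endfacet
  facet normal -1.0000 0.0000 0.0000
    outer loop
      vertex 0.00 0.00 18.00
      vertex 0.00 7.00 18.00
      vertex 0.00 0.00 0.00
    endloop
  endfacet
  facet normal 1.0000 0.0000 0.0000
    outer loop
      vertex 16.00 0.00 0.00
      vertex 16.00 7.00 0.00
      vertex 16.00 7.00 18.00
    endloop
  endfacet
  facet normal 1.0000 0.0000 0.0000
    outer loop
      vertex 16.00 0.00 0.00
      vertex 16.00 7.00 18.00
      vertex 16.00 0.00 18.00
    endloop
  endfacet
endsolid part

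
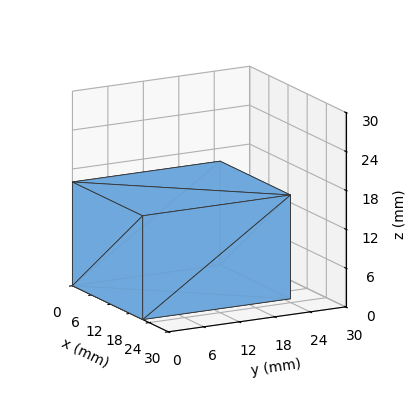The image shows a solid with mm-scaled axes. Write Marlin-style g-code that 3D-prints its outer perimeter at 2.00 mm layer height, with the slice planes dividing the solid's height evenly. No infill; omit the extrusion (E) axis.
Reading the render: the shape is a rectangular box, roughly 22 × 25 mm footprint and 16 mm tall (dimensions read to the nearest mm from the axis ticks). For the g-code, the solid's height is divided into equal slices at the stated Δz and each level perimeter traced with G1 moves after a G0 lift.

; perimeter-only toolpath
G21 ; units = mm
G90 ; absolute positioning
G28 ; home
; layer 1
G0 Z2.00
G0 X0.00 Y0.00
G1 X22.00 Y0.00
G1 X22.00 Y25.00
G1 X0.00 Y25.00
G1 X0.00 Y0.00
; layer 2
G0 Z4.00
G0 X0.00 Y0.00
G1 X22.00 Y0.00
G1 X22.00 Y25.00
G1 X0.00 Y25.00
G1 X0.00 Y0.00
; layer 3
G0 Z6.00
G0 X0.00 Y0.00
G1 X22.00 Y0.00
G1 X22.00 Y25.00
G1 X0.00 Y25.00
G1 X0.00 Y0.00
; layer 4
G0 Z8.00
G0 X0.00 Y0.00
G1 X22.00 Y0.00
G1 X22.00 Y25.00
G1 X0.00 Y25.00
G1 X0.00 Y0.00
; layer 5
G0 Z10.00
G0 X0.00 Y0.00
G1 X22.00 Y0.00
G1 X22.00 Y25.00
G1 X0.00 Y25.00
G1 X0.00 Y0.00
; layer 6
G0 Z12.00
G0 X0.00 Y0.00
G1 X22.00 Y0.00
G1 X22.00 Y25.00
G1 X0.00 Y25.00
G1 X0.00 Y0.00
; layer 7
G0 Z14.00
G0 X0.00 Y0.00
G1 X22.00 Y0.00
G1 X22.00 Y25.00
G1 X0.00 Y25.00
G1 X0.00 Y0.00
; layer 8
G0 Z16.00
G0 X0.00 Y0.00
G1 X22.00 Y0.00
G1 X22.00 Y25.00
G1 X0.00 Y25.00
G1 X0.00 Y0.00
M2 ; end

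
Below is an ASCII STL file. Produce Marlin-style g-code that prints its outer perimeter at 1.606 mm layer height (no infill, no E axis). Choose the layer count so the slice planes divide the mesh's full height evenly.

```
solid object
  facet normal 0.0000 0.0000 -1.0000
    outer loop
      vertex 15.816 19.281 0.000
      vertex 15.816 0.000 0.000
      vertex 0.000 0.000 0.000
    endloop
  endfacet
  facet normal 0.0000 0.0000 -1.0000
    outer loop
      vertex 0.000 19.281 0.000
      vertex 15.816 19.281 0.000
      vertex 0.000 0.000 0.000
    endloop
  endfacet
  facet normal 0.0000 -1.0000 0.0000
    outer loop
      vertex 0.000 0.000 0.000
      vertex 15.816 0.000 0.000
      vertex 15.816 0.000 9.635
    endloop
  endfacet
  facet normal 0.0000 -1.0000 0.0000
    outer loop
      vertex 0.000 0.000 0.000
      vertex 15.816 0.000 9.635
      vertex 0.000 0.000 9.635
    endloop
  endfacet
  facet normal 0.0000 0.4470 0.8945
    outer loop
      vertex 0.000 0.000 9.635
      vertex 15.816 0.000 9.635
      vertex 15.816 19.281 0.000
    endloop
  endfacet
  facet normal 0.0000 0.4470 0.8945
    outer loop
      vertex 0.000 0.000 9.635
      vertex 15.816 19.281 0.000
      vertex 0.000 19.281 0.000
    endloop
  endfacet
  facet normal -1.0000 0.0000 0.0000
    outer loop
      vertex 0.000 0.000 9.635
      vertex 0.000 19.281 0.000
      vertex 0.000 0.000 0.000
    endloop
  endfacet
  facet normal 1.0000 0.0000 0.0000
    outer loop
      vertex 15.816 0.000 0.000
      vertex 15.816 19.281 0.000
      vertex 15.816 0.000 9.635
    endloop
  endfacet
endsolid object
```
; perimeter-only toolpath
G21 ; units = mm
G90 ; absolute positioning
G28 ; home
; layer 1
G0 Z1.606
G0 X0.000 Y0.000
G1 X15.816 Y0.000
G1 X15.816 Y16.067
G1 X0.000 Y16.067
G1 X0.000 Y0.000
; layer 2
G0 Z3.212
G0 X0.000 Y0.000
G1 X15.816 Y0.000
G1 X15.816 Y12.854
G1 X0.000 Y12.854
G1 X0.000 Y0.000
; layer 3
G0 Z4.817
G0 X0.000 Y0.000
G1 X15.816 Y0.000
G1 X15.816 Y9.640
G1 X0.000 Y9.640
G1 X0.000 Y0.000
; layer 4
G0 Z6.423
G0 X0.000 Y0.000
G1 X15.816 Y0.000
G1 X15.816 Y6.427
G1 X0.000 Y6.427
G1 X0.000 Y0.000
; layer 5
G0 Z8.029
G0 X0.000 Y0.000
G1 X15.816 Y0.000
G1 X15.816 Y3.213
G1 X0.000 Y3.213
G1 X0.000 Y0.000
M2 ; end

The solid is a wedge (ramp): 15.8 × 19.3 mm base, rising to 9.63 mm along the y=0 edge and sloping linearly to z=0 at y=19.3. Slicing at Δz = 1.606 mm — 6 equal slices spanning the solid's height, so layer i sits at z = i·h/6 — gives 5 non-empty perimeters. Each is a 4-segment closed polygon; G0 lifts to the layer z and rapids to the start vertex, then G1 traces the edges. The cross-section shrinks linearly with z (the slice at the apex is degenerate and omitted).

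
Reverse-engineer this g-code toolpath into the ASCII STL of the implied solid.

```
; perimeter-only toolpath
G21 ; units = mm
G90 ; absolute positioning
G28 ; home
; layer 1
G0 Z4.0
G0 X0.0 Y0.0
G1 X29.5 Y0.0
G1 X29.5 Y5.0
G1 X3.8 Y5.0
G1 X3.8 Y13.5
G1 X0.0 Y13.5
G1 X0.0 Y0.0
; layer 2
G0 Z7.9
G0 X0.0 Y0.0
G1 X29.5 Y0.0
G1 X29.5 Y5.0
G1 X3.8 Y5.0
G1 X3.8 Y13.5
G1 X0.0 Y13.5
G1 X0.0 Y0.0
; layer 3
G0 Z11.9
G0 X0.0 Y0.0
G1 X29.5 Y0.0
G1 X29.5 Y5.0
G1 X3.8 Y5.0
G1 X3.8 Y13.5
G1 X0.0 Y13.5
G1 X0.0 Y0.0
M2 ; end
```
solid part
  facet normal 0.0000 0.0000 -1.0000
    outer loop
      vertex 29.5 5.0 0.0
      vertex 29.5 0.0 0.0
      vertex 0.0 0.0 0.0
    endloop
  endfacet
  facet normal 0.0000 0.0000 -1.0000
    outer loop
      vertex 3.8 5.0 0.0
      vertex 29.5 5.0 0.0
      vertex 0.0 0.0 0.0
    endloop
  endfacet
  facet normal 0.0000 0.0000 -1.0000
    outer loop
      vertex 3.8 13.5 0.0
      vertex 3.8 5.0 0.0
      vertex 0.0 0.0 0.0
    endloop
  endfacet
  facet normal 0.0000 0.0000 -1.0000
    outer loop
      vertex 0.0 13.5 0.0
      vertex 3.8 13.5 0.0
      vertex 0.0 0.0 0.0
    endloop
  endfacet
  facet normal 0.0000 0.0000 1.0000
    outer loop
      vertex 0.0 0.0 11.9
      vertex 29.5 0.0 11.9
      vertex 29.5 5.0 11.9
    endloop
  endfacet
  facet normal 0.0000 0.0000 1.0000
    outer loop
      vertex 0.0 0.0 11.9
      vertex 29.5 5.0 11.9
      vertex 3.8 5.0 11.9
    endloop
  endfacet
  facet normal 0.0000 0.0000 1.0000
    outer loop
      vertex 0.0 0.0 11.9
      vertex 3.8 5.0 11.9
      vertex 3.8 13.5 11.9
    endloop
  endfacet
  facet normal 0.0000 0.0000 1.0000
    outer loop
      vertex 0.0 0.0 11.9
      vertex 3.8 13.5 11.9
      vertex 0.0 13.5 11.9
    endloop
  endfacet
  facet normal 0.0000 -1.0000 0.0000
    outer loop
      vertex 0.0 0.0 0.0
      vertex 29.5 0.0 0.0
      vertex 29.5 0.0 11.9
    endloop
  endfacet
  facet normal 0.0000 -1.0000 0.0000
    outer loop
      vertex 0.0 0.0 0.0
      vertex 29.5 0.0 11.9
      vertex 0.0 0.0 11.9
    endloop
  endfacet
  facet normal 1.0000 0.0000 0.0000
    outer loop
      vertex 29.5 0.0 0.0
      vertex 29.5 5.0 0.0
      vertex 29.5 5.0 11.9
    endloop
  endfacet
  facet normal 1.0000 0.0000 0.0000
    outer loop
      vertex 29.5 0.0 0.0
      vertex 29.5 5.0 11.9
      vertex 29.5 0.0 11.9
    endloop
  endfacet
  facet normal 0.0000 1.0000 0.0000
    outer loop
      vertex 29.5 5.0 0.0
      vertex 3.8 5.0 0.0
      vertex 3.8 5.0 11.9
    endloop
  endfacet
  facet normal 0.0000 1.0000 0.0000
    outer loop
      vertex 29.5 5.0 0.0
      vertex 3.8 5.0 11.9
      vertex 29.5 5.0 11.9
    endloop
  endfacet
  facet normal 1.0000 0.0000 0.0000
    outer loop
      vertex 3.8 5.0 0.0
      vertex 3.8 13.5 0.0
      vertex 3.8 13.5 11.9
    endloop
  endfacet
  facet normal 1.0000 0.0000 0.0000
    outer loop
      vertex 3.8 5.0 0.0
      vertex 3.8 13.5 11.9
      vertex 3.8 5.0 11.9
    endloop
  endfacet
  facet normal 0.0000 1.0000 0.0000
    outer loop
      vertex 3.8 13.5 0.0
      vertex 0.0 13.5 0.0
      vertex 0.0 13.5 11.9
    endloop
  endfacet
  facet normal 0.0000 1.0000 0.0000
    outer loop
      vertex 3.8 13.5 0.0
      vertex 0.0 13.5 11.9
      vertex 3.8 13.5 11.9
    endloop
  endfacet
  facet normal -1.0000 0.0000 0.0000
    outer loop
      vertex 0.0 13.5 0.0
      vertex 0.0 0.0 0.0
      vertex 0.0 0.0 11.9
    endloop
  endfacet
  facet normal -1.0000 0.0000 0.0000
    outer loop
      vertex 0.0 13.5 0.0
      vertex 0.0 0.0 11.9
      vertex 0.0 13.5 11.9
    endloop
  endfacet
endsolid part

The G0 Z moves step by Δz≈4.0 mm. Every layer's G1 loop is the same polygon, so the solid is a straight extrusion of it from z=0 to z≈11.9. Closing with flat bottom and top caps and triangulating gives 20 facets — an L-shaped prism: outer 29.5 × 13.5 mm, arm thicknesses ≈ 5 mm (horizontal) and 3.8 mm (vertical), extruded 11.9 mm in z.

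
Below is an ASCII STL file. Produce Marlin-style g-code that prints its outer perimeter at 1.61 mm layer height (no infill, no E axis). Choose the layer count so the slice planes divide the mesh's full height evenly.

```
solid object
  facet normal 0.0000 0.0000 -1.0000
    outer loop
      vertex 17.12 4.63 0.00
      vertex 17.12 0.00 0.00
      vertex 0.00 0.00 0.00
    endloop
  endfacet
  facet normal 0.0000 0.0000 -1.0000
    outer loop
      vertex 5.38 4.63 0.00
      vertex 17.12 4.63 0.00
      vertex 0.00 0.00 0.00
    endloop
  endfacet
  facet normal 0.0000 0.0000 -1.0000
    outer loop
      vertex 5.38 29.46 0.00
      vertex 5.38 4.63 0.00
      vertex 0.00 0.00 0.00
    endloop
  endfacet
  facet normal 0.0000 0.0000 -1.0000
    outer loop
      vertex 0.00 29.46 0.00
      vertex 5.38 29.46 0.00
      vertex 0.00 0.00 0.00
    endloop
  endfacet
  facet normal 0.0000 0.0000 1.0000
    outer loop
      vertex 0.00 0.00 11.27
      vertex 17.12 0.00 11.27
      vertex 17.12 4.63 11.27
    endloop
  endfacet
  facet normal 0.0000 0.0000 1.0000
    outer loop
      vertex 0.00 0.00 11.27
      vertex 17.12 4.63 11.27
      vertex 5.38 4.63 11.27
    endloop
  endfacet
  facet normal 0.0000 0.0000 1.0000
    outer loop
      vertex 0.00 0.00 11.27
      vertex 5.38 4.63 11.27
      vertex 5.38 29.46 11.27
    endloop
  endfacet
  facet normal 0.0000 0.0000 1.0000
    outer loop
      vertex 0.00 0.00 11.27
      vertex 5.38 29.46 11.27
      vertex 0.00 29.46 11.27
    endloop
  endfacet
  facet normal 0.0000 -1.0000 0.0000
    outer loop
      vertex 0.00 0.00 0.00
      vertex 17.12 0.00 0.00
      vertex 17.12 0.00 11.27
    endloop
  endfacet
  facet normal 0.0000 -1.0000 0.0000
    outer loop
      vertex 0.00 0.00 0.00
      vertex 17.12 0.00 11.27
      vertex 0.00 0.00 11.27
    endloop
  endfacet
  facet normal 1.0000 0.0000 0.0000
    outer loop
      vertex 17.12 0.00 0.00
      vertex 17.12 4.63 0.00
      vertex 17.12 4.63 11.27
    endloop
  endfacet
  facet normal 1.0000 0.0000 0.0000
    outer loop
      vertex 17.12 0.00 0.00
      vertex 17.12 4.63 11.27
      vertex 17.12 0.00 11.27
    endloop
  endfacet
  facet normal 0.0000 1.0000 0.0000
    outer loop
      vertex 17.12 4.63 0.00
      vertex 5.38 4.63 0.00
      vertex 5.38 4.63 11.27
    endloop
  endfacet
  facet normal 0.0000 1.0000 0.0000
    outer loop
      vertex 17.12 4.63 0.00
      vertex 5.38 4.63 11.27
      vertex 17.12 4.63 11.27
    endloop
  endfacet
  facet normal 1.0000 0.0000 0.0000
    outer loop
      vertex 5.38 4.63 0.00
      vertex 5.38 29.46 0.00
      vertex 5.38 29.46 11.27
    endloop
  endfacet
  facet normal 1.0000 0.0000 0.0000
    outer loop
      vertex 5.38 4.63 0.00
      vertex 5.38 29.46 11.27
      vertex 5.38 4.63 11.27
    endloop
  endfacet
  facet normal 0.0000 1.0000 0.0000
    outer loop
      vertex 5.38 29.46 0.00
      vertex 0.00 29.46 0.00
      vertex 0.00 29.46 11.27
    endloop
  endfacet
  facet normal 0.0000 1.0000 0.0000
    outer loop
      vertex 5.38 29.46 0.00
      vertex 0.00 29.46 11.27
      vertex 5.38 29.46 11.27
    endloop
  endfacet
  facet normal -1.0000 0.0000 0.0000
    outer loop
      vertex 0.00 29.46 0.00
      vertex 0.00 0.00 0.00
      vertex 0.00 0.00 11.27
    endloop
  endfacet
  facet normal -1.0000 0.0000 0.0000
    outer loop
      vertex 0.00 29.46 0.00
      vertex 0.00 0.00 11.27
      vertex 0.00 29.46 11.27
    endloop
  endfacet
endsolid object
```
; perimeter-only toolpath
G21 ; units = mm
G90 ; absolute positioning
G28 ; home
; layer 1
G0 Z1.61
G0 X0.00 Y0.00
G1 X17.12 Y0.00
G1 X17.12 Y4.63
G1 X5.38 Y4.63
G1 X5.38 Y29.46
G1 X0.00 Y29.46
G1 X0.00 Y0.00
; layer 2
G0 Z3.22
G0 X0.00 Y0.00
G1 X17.12 Y0.00
G1 X17.12 Y4.63
G1 X5.38 Y4.63
G1 X5.38 Y29.46
G1 X0.00 Y29.46
G1 X0.00 Y0.00
; layer 3
G0 Z4.83
G0 X0.00 Y0.00
G1 X17.12 Y0.00
G1 X17.12 Y4.63
G1 X5.38 Y4.63
G1 X5.38 Y29.46
G1 X0.00 Y29.46
G1 X0.00 Y0.00
; layer 4
G0 Z6.44
G0 X0.00 Y0.00
G1 X17.12 Y0.00
G1 X17.12 Y4.63
G1 X5.38 Y4.63
G1 X5.38 Y29.46
G1 X0.00 Y29.46
G1 X0.00 Y0.00
; layer 5
G0 Z8.05
G0 X0.00 Y0.00
G1 X17.12 Y0.00
G1 X17.12 Y4.63
G1 X5.38 Y4.63
G1 X5.38 Y29.46
G1 X0.00 Y29.46
G1 X0.00 Y0.00
; layer 6
G0 Z9.66
G0 X0.00 Y0.00
G1 X17.12 Y0.00
G1 X17.12 Y4.63
G1 X5.38 Y4.63
G1 X5.38 Y29.46
G1 X0.00 Y29.46
G1 X0.00 Y0.00
; layer 7
G0 Z11.27
G0 X0.00 Y0.00
G1 X17.12 Y0.00
G1 X17.12 Y4.63
G1 X5.38 Y4.63
G1 X5.38 Y29.46
G1 X0.00 Y29.46
G1 X0.00 Y0.00
M2 ; end

The solid is an L-shaped prism: outer 17.1 × 29.5 mm, arm thicknesses ≈ 4.63 mm (horizontal) and 5.38 mm (vertical), extruded 11.3 mm in z. Slicing at Δz = 1.61 mm — 7 equal slices spanning the solid's height, so layer i sits at z = i·h/7 — gives 7 non-empty perimeters. Each is a 6-segment closed polygon; G0 lifts to the layer z and rapids to the start vertex, then G1 traces the edges.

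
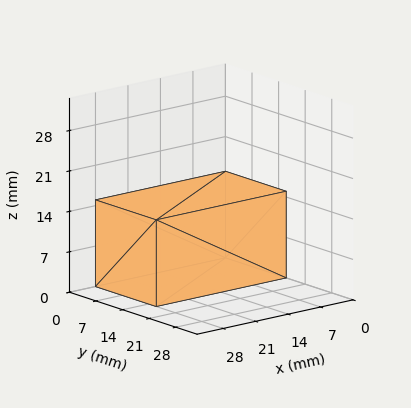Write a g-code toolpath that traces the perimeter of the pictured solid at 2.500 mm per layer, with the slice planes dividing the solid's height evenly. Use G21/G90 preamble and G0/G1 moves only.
Reading the render: the shape is a rectangular box, roughly 28 × 16 mm footprint and 15 mm tall (dimensions read to the nearest mm from the axis ticks). For the g-code, the solid's height is divided into equal slices at the stated Δz and each level perimeter traced with G1 moves after a G0 lift.

; perimeter-only toolpath
G21 ; units = mm
G90 ; absolute positioning
G28 ; home
; layer 1
G0 Z2.500
G0 X0.000 Y0.000
G1 X28.000 Y0.000
G1 X28.000 Y16.000
G1 X0.000 Y16.000
G1 X0.000 Y0.000
; layer 2
G0 Z5.000
G0 X0.000 Y0.000
G1 X28.000 Y0.000
G1 X28.000 Y16.000
G1 X0.000 Y16.000
G1 X0.000 Y0.000
; layer 3
G0 Z7.500
G0 X0.000 Y0.000
G1 X28.000 Y0.000
G1 X28.000 Y16.000
G1 X0.000 Y16.000
G1 X0.000 Y0.000
; layer 4
G0 Z10.000
G0 X0.000 Y0.000
G1 X28.000 Y0.000
G1 X28.000 Y16.000
G1 X0.000 Y16.000
G1 X0.000 Y0.000
; layer 5
G0 Z12.500
G0 X0.000 Y0.000
G1 X28.000 Y0.000
G1 X28.000 Y16.000
G1 X0.000 Y16.000
G1 X0.000 Y0.000
; layer 6
G0 Z15.000
G0 X0.000 Y0.000
G1 X28.000 Y0.000
G1 X28.000 Y16.000
G1 X0.000 Y16.000
G1 X0.000 Y0.000
M2 ; end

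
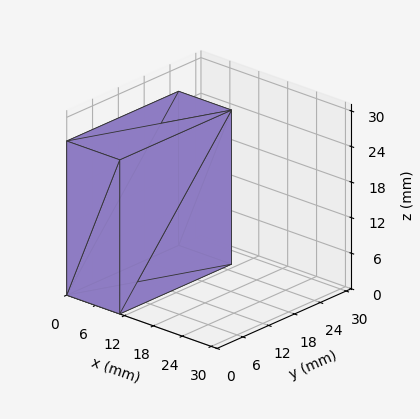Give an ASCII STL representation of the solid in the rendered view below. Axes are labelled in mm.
Reading the render: the shape is a rectangular box, roughly 11 × 26 mm footprint and 26 mm tall (dimensions read to the nearest mm from the axis ticks). For the STL, each face is triangulated and given an outward normal.

solid part
  facet normal 0.0000 0.0000 -1.0000
    outer loop
      vertex 11.00 26.00 0.00
      vertex 11.00 0.00 0.00
      vertex 0.00 0.00 0.00
    endloop
  endfacet
  facet normal 0.0000 0.0000 -1.0000
    outer loop
      vertex 0.00 26.00 0.00
      vertex 11.00 26.00 0.00
      vertex 0.00 0.00 0.00
    endloop
  endfacet
  facet normal 0.0000 0.0000 1.0000
    outer loop
      vertex 0.00 0.00 26.00
      vertex 11.00 0.00 26.00
      vertex 11.00 26.00 26.00
    endloop
  endfacet
  facet normal 0.0000 0.0000 1.0000
    outer loop
      vertex 0.00 0.00 26.00
      vertex 11.00 26.00 26.00
      vertex 0.00 26.00 26.00
    endloop
  endfacet
  facet normal 0.0000 -1.0000 0.0000
    outer loop
      vertex 0.00 0.00 0.00
      vertex 11.00 0.00 0.00
      vertex 11.00 0.00 26.00
    endloop
  endfacet
  facet normal 0.0000 -1.0000 0.0000
    outer loop
      vertex 0.00 0.00 0.00
      vertex 11.00 0.00 26.00
      vertex 0.00 0.00 26.00
    endloop
  endfacet
  facet normal 0.0000 1.0000 0.0000
    outer loop
      vertex 11.00 26.00 26.00
      vertex 11.00 26.00 0.00
      vertex 0.00 26.00 0.00
    endloop
  endfacet
  facet normal 0.0000 1.0000 0.0000
    outer loop
      vertex 0.00 26.00 26.00
      vertex 11.00 26.00 26.00
      vertex 0.00 26.00 0.00
    endloop
  endfacet
  facet normal -1.0000 0.0000 0.0000
    outer loop
      vertex 0.00 26.00 26.00
      vertex 0.00 26.00 0.00
      vertex 0.00 0.00 0.00
    endloop
  endfacet
  facet normal -1.0000 0.0000 0.0000
    outer loop
      vertex 0.00 0.00 26.00
      vertex 0.00 26.00 26.00
      vertex 0.00 0.00 0.00
    endloop
  endfacet
  facet normal 1.0000 0.0000 0.0000
    outer loop
      vertex 11.00 0.00 0.00
      vertex 11.00 26.00 0.00
      vertex 11.00 26.00 26.00
    endloop
  endfacet
  facet normal 1.0000 0.0000 0.0000
    outer loop
      vertex 11.00 0.00 0.00
      vertex 11.00 26.00 26.00
      vertex 11.00 0.00 26.00
    endloop
  endfacet
endsolid part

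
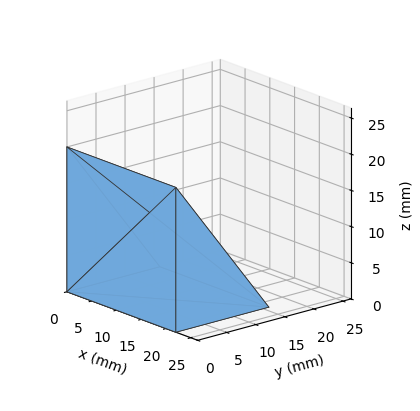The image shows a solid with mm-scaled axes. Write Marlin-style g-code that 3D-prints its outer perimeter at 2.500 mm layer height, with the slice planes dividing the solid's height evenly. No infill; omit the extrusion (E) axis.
Reading the render: the shape is a wedge (ramp): 22 × 16 mm base, rising to 20 mm along the y=0 edge and sloping linearly to z=0 at y=16 (dimensions read to the nearest mm from the axis ticks). For the g-code, the solid's height is divided into equal slices at the stated Δz and each level perimeter traced with G1 moves after a G0 lift.

; perimeter-only toolpath
G21 ; units = mm
G90 ; absolute positioning
G28 ; home
; layer 1
G0 Z2.500
G0 X0.000 Y0.000
G1 X22.000 Y0.000
G1 X22.000 Y14.000
G1 X0.000 Y14.000
G1 X0.000 Y0.000
; layer 2
G0 Z5.000
G0 X0.000 Y0.000
G1 X22.000 Y0.000
G1 X22.000 Y12.000
G1 X0.000 Y12.000
G1 X0.000 Y0.000
; layer 3
G0 Z7.500
G0 X0.000 Y0.000
G1 X22.000 Y0.000
G1 X22.000 Y10.000
G1 X0.000 Y10.000
G1 X0.000 Y0.000
; layer 4
G0 Z10.000
G0 X0.000 Y0.000
G1 X22.000 Y0.000
G1 X22.000 Y8.000
G1 X0.000 Y8.000
G1 X0.000 Y0.000
; layer 5
G0 Z12.500
G0 X0.000 Y0.000
G1 X22.000 Y0.000
G1 X22.000 Y6.000
G1 X0.000 Y6.000
G1 X0.000 Y0.000
; layer 6
G0 Z15.000
G0 X0.000 Y0.000
G1 X22.000 Y0.000
G1 X22.000 Y4.000
G1 X0.000 Y4.000
G1 X0.000 Y0.000
; layer 7
G0 Z17.500
G0 X0.000 Y0.000
G1 X22.000 Y0.000
G1 X22.000 Y2.000
G1 X0.000 Y2.000
G1 X0.000 Y0.000
M2 ; end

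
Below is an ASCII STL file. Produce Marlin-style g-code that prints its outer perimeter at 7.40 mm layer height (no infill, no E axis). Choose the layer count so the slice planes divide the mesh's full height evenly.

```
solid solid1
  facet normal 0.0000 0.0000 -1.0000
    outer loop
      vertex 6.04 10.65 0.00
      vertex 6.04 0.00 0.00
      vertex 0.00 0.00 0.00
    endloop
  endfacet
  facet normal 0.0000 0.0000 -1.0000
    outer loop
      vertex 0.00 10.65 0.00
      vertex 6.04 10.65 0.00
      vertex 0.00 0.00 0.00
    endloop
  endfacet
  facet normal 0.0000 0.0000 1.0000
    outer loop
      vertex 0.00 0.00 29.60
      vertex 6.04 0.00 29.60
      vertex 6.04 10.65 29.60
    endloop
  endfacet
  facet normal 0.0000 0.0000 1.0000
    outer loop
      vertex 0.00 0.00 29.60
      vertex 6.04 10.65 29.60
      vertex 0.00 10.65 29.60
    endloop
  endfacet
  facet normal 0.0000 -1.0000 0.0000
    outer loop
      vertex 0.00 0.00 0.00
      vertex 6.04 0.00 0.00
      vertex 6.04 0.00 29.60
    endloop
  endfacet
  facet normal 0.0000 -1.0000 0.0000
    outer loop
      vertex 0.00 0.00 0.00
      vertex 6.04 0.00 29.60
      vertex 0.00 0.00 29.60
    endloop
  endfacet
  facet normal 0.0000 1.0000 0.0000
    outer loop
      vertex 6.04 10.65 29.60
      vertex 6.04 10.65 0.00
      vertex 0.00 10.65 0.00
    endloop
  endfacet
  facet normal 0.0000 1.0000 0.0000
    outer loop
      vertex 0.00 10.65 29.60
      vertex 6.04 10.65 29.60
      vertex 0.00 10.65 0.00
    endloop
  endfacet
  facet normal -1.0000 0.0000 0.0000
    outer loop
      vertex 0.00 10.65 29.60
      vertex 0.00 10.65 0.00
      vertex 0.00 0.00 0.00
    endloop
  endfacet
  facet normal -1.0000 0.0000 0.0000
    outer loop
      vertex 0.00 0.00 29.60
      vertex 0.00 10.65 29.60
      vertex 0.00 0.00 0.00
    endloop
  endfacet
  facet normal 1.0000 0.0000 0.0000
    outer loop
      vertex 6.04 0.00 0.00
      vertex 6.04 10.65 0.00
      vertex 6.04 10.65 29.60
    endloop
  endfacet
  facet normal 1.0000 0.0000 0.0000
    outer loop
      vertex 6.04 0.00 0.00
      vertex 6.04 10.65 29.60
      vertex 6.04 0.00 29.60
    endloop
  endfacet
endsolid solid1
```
; perimeter-only toolpath
G21 ; units = mm
G90 ; absolute positioning
G28 ; home
; layer 1
G0 Z7.40
G0 X0.00 Y0.00
G1 X6.04 Y0.00
G1 X6.04 Y10.65
G1 X0.00 Y10.65
G1 X0.00 Y0.00
; layer 2
G0 Z14.80
G0 X0.00 Y0.00
G1 X6.04 Y0.00
G1 X6.04 Y10.65
G1 X0.00 Y10.65
G1 X0.00 Y0.00
; layer 3
G0 Z22.20
G0 X0.00 Y0.00
G1 X6.04 Y0.00
G1 X6.04 Y10.65
G1 X0.00 Y10.65
G1 X0.00 Y0.00
; layer 4
G0 Z29.60
G0 X0.00 Y0.00
G1 X6.04 Y0.00
G1 X6.04 Y10.65
G1 X0.00 Y10.65
G1 X0.00 Y0.00
M2 ; end

The solid is a rectangular box, roughly 6.04 × 10.7 mm footprint and 29.6 mm tall. Slicing at Δz = 7.40 mm — 4 equal slices spanning the solid's height, so layer i sits at z = i·h/4 — gives 4 non-empty perimeters. Each is a 4-segment closed polygon; G0 lifts to the layer z and rapids to the start vertex, then G1 traces the edges.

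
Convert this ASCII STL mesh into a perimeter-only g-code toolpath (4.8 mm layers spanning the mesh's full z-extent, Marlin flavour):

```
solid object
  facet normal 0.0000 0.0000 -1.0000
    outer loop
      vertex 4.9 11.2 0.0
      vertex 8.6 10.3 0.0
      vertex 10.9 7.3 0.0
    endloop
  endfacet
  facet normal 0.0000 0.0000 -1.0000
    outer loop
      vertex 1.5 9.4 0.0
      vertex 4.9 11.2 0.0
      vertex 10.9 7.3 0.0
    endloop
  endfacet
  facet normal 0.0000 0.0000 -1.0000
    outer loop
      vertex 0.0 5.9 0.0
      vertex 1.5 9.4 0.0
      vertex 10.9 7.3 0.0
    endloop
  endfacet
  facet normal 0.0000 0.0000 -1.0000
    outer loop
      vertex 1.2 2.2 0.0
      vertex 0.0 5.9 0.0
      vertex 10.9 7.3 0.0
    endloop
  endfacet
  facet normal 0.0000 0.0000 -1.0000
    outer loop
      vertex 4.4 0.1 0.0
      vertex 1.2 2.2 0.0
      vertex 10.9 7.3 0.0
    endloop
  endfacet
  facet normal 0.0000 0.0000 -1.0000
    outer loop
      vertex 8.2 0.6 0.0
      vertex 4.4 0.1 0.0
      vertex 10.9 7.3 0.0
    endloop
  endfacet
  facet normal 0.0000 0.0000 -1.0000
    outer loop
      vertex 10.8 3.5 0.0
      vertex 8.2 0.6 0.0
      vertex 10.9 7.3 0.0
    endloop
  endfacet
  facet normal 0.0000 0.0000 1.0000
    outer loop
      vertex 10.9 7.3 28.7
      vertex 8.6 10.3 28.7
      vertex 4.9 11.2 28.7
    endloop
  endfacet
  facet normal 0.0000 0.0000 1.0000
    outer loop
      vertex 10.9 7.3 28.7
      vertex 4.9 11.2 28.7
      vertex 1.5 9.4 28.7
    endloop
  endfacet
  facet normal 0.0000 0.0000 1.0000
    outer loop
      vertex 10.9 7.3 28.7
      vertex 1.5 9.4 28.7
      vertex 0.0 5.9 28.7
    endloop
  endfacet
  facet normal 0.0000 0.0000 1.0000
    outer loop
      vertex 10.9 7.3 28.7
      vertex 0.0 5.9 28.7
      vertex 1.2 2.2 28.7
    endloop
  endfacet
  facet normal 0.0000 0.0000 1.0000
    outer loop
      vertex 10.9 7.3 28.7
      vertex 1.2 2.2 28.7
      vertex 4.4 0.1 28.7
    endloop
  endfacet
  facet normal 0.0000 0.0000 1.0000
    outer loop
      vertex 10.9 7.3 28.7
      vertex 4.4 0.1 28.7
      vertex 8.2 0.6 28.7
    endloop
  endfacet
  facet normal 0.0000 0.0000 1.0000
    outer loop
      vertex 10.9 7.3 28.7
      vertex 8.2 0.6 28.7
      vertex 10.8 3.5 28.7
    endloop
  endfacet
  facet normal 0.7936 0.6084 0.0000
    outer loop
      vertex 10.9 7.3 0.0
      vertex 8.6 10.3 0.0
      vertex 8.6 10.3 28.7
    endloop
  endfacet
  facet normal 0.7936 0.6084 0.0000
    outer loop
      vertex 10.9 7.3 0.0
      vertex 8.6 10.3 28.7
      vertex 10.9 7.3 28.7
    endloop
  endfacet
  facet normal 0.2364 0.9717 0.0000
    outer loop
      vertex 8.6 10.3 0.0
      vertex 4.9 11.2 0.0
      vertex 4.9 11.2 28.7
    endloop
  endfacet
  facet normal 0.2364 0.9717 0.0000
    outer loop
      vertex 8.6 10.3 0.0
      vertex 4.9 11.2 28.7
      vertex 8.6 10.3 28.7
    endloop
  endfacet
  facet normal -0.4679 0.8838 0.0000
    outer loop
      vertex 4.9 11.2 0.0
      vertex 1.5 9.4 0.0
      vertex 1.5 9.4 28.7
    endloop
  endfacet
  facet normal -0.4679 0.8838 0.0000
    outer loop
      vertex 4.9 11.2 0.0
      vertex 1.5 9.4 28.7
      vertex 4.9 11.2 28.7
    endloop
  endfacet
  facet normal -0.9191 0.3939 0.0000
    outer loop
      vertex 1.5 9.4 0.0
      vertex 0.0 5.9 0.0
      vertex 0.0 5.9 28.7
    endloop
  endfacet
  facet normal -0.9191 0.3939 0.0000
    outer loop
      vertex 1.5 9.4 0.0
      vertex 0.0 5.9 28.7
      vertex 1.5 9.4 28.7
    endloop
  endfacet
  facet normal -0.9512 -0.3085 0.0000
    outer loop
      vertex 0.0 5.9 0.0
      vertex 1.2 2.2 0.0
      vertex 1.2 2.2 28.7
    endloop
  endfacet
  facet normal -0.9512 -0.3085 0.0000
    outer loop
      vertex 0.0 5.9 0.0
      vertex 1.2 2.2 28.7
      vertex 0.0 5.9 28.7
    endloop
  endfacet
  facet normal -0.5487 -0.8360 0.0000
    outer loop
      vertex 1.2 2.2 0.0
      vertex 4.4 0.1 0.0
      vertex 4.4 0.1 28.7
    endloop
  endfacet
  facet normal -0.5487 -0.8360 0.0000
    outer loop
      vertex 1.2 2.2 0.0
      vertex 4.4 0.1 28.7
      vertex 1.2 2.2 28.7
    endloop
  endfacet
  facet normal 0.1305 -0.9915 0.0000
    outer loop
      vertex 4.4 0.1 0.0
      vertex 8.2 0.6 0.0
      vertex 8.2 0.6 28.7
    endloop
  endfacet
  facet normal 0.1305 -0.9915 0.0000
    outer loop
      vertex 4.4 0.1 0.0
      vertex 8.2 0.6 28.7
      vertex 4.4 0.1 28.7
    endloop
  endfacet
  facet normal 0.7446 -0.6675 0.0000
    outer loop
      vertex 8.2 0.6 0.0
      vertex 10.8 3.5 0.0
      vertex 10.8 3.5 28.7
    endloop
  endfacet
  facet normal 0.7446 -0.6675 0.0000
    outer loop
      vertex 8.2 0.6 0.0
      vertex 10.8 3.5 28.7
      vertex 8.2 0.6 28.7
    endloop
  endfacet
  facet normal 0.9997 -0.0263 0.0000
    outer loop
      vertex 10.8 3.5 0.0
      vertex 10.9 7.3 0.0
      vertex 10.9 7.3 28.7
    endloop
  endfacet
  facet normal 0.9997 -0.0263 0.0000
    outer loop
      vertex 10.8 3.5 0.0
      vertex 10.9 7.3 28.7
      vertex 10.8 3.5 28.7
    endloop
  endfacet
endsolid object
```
; perimeter-only toolpath
G21 ; units = mm
G90 ; absolute positioning
G28 ; home
; layer 1
G0 Z4.8
G0 X10.9 Y7.3
G1 X8.6 Y10.3
G1 X4.9 Y11.2
G1 X1.5 Y9.4
G1 X0.0 Y5.9
G1 X1.2 Y2.2
G1 X4.4 Y0.1
G1 X8.2 Y0.6
G1 X10.8 Y3.5
G1 X10.9 Y7.3
; layer 2
G0 Z9.6
G0 X10.9 Y7.3
G1 X8.6 Y10.3
G1 X4.9 Y11.2
G1 X1.5 Y9.4
G1 X0.0 Y5.9
G1 X1.2 Y2.2
G1 X4.4 Y0.1
G1 X8.2 Y0.6
G1 X10.8 Y3.5
G1 X10.9 Y7.3
; layer 3
G0 Z14.3
G0 X10.9 Y7.3
G1 X8.6 Y10.3
G1 X4.9 Y11.2
G1 X1.5 Y9.4
G1 X0.0 Y5.9
G1 X1.2 Y2.2
G1 X4.4 Y0.1
G1 X8.2 Y0.6
G1 X10.8 Y3.5
G1 X10.9 Y7.3
; layer 4
G0 Z19.1
G0 X10.9 Y7.3
G1 X8.6 Y10.3
G1 X4.9 Y11.2
G1 X1.5 Y9.4
G1 X0.0 Y5.9
G1 X1.2 Y2.2
G1 X4.4 Y0.1
G1 X8.2 Y0.6
G1 X10.8 Y3.5
G1 X10.9 Y7.3
; layer 5
G0 Z23.9
G0 X10.9 Y7.3
G1 X8.6 Y10.3
G1 X4.9 Y11.2
G1 X1.5 Y9.4
G1 X0.0 Y5.9
G1 X1.2 Y2.2
G1 X4.4 Y0.1
G1 X8.2 Y0.6
G1 X10.8 Y3.5
G1 X10.9 Y7.3
; layer 6
G0 Z28.7
G0 X10.9 Y7.3
G1 X8.6 Y10.3
G1 X4.9 Y11.2
G1 X1.5 Y9.4
G1 X0.0 Y5.9
G1 X1.2 Y2.2
G1 X4.4 Y0.1
G1 X8.2 Y0.6
G1 X10.8 Y3.5
G1 X10.9 Y7.3
M2 ; end

The solid is a regular 9-sided prism (a cylinder approximated with 9 flat sides), circumscribed radius ≈ 5.6 mm, height ≈ 28.7 mm. Slicing at Δz = 4.8 mm — 6 equal slices spanning the solid's height, so layer i sits at z = i·h/6 — gives 6 non-empty perimeters. Each is a 9-segment closed polygon; G0 lifts to the layer z and rapids to the start vertex, then G1 traces the edges.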